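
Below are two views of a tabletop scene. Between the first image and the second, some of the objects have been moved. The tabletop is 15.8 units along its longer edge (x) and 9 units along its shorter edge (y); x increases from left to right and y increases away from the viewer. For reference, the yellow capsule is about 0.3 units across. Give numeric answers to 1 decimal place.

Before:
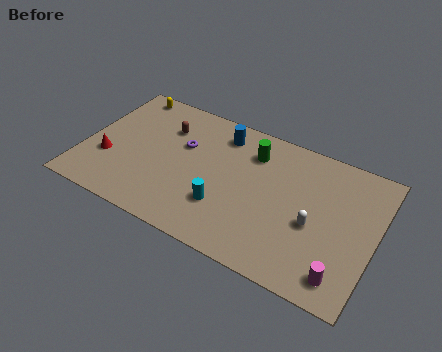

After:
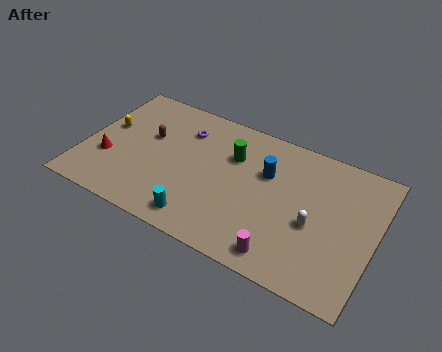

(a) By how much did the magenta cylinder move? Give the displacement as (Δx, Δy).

(-3.1, -0.2)

The magenta cylinder started near (14.4, 1.4) and ended near (11.3, 1.2).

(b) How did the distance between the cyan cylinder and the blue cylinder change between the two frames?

+0.7

The distance was about 4.8 in the first image and 5.5 in the second, so they moved 0.7 units further apart.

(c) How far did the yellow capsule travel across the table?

3.0

The yellow capsule moved from about (1.6, 8.1) to (1.0, 5.2), a distance of √(0.6² + 2.9²) ≈ 3.0.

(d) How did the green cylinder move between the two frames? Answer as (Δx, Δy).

(-1.0, -0.7)

The green cylinder started near (8.9, 6.9) and ended near (7.9, 6.2).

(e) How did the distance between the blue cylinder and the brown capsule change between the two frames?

+3.4

They were about 3.1 units apart before and 6.5 after — 3.4 units further apart.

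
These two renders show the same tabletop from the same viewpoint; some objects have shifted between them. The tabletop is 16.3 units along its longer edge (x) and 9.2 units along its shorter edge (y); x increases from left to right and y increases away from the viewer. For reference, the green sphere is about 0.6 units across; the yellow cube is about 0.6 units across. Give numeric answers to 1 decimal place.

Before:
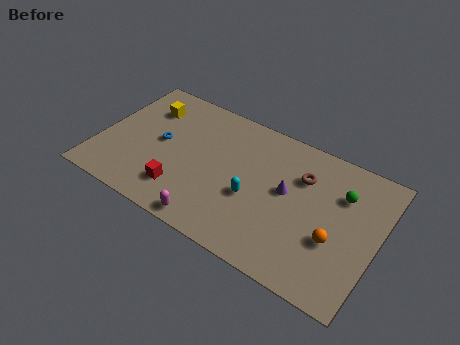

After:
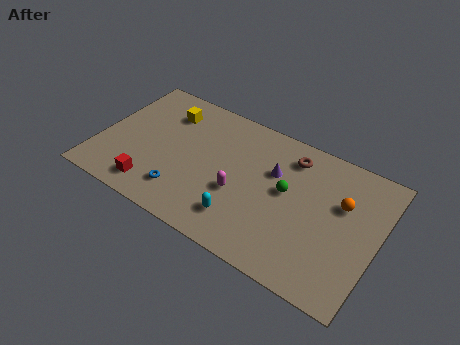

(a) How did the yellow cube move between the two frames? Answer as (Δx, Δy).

(1.2, 0.2)

From the two frames, the yellow cube sits at roughly (2.3, 6.9) before and (3.5, 7.1) after.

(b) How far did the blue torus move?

3.3

The blue torus moved from about (3.5, 4.8) to (5.3, 2.0), a distance of √(1.8² + 2.8²) ≈ 3.3.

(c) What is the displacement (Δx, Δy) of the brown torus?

(-0.8, 1.0)

The brown torus was at about (11.7, 6.5) and moved to about (10.9, 7.5).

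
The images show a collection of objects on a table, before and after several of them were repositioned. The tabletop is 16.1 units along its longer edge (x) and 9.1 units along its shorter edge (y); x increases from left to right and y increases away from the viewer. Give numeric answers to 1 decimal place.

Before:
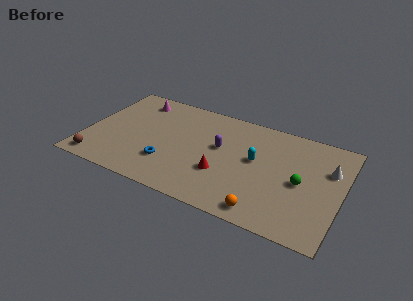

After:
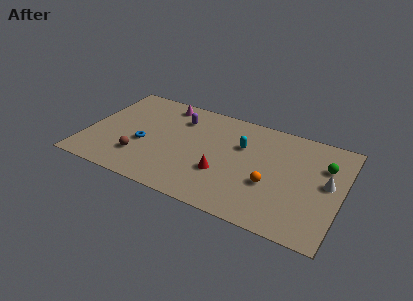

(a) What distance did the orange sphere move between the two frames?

2.3

From (11.7, 1.1) to (11.8, 3.4), the orange sphere covered √(0.1² + 2.3²) ≈ 2.3 units.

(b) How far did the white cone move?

1.2

The white cone moved from about (15.2, 6.1) to (15.2, 4.9), a distance of √(0.0² + 1.2²) ≈ 1.2.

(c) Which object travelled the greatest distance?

the purple capsule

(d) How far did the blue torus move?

2.0

The blue torus moved from about (5.4, 2.6) to (3.7, 3.7), a distance of √(1.7² + 1.1²) ≈ 2.0.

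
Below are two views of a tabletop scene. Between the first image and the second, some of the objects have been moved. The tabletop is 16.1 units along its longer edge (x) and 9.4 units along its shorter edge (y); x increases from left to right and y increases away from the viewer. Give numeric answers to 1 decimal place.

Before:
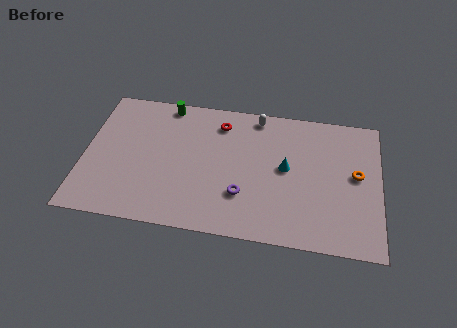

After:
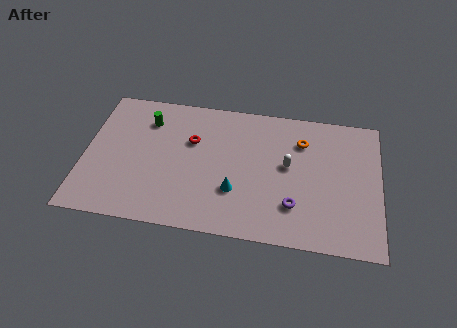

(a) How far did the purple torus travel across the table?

2.8

The purple torus moved from about (8.7, 2.8) to (11.5, 2.5), a distance of √(2.8² + 0.3²) ≈ 2.8.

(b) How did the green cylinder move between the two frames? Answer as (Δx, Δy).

(-1.0, -1.3)

The green cylinder was at about (4.3, 8.5) and moved to about (3.3, 7.2).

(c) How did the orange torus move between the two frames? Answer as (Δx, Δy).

(-3.0, 1.9)

The orange torus started near (14.8, 5.1) and ended near (11.8, 7.0).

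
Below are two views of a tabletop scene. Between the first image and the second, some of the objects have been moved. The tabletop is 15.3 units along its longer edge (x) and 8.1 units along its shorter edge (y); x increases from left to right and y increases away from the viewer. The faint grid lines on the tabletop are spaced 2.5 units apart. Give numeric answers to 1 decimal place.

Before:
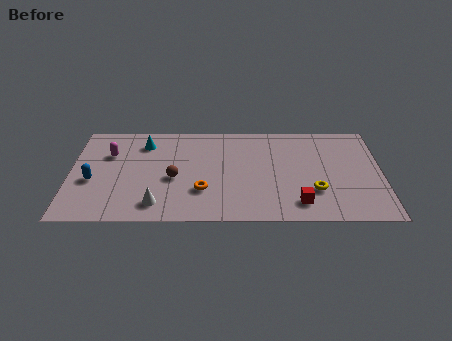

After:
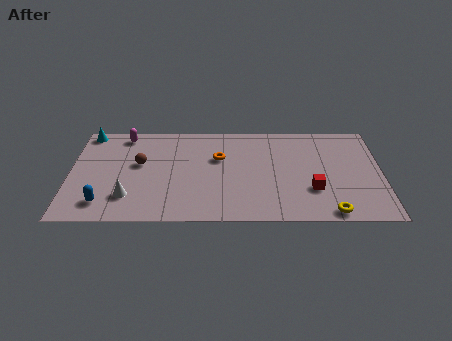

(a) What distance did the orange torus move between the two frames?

2.8

From (6.5, 2.5) to (7.3, 5.2), the orange torus covered √(0.8² + 2.7²) ≈ 2.8 units.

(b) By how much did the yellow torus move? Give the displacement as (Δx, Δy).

(0.7, -1.7)

From the two frames, the yellow torus sits at roughly (12.0, 2.5) before and (12.7, 0.8) after.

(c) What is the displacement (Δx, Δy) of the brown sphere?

(-1.7, 1.2)

The brown sphere started near (5.1, 3.5) and ended near (3.4, 4.7).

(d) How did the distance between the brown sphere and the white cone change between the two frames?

+0.5

Before: roughly 2.2 units apart; after: 2.7. That's 0.5 units further apart.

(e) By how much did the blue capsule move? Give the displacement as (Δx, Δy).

(0.6, -1.8)

From the two frames, the blue capsule sits at roughly (1.1, 3.3) before and (1.7, 1.5) after.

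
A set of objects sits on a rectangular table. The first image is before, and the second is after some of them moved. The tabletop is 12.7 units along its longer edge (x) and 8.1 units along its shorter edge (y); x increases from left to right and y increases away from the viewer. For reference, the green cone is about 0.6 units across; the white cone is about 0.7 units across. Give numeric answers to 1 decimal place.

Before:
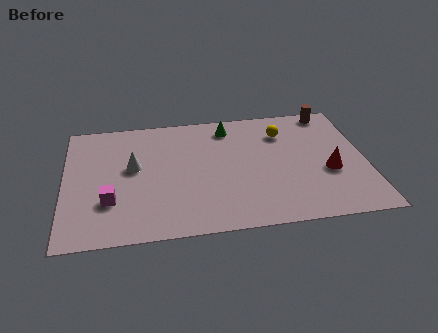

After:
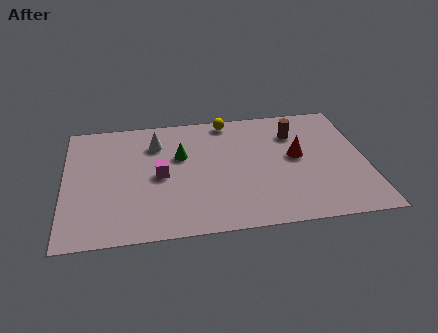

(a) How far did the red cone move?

1.8

The red cone moved from about (11.1, 3.2) to (9.8, 4.4), a distance of √(1.3² + 1.2²) ≈ 1.8.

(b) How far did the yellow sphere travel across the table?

2.6

From (9.3, 6.1) to (7.0, 7.3), the yellow sphere covered √(2.3² + 1.2²) ≈ 2.6 units.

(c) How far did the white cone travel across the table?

1.8

The white cone moved from about (2.9, 4.6) to (3.9, 6.1), a distance of √(1.0² + 1.5²) ≈ 1.8.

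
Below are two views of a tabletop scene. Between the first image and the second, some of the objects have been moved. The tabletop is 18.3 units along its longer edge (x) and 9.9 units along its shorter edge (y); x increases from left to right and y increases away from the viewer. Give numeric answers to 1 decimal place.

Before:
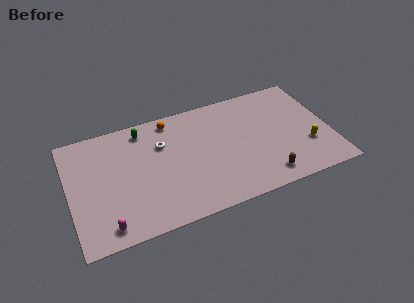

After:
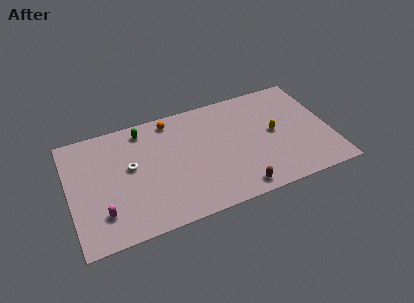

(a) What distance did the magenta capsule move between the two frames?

1.1

From (2.3, 1.3) to (2.1, 2.4), the magenta capsule covered √(0.2² + 1.1²) ≈ 1.1 units.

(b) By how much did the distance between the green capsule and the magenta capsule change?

-0.9

They were about 7.8 units apart before and 6.9 after — 0.9 units closer together.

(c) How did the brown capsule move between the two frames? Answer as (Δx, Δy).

(-2.0, -0.4)

From the two frames, the brown capsule sits at roughly (13.4, 1.5) before and (11.4, 1.1) after.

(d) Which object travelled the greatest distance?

the yellow capsule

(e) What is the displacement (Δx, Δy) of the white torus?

(-2.3, -1.2)

The white torus started near (6.6, 6.8) and ended near (4.3, 5.6).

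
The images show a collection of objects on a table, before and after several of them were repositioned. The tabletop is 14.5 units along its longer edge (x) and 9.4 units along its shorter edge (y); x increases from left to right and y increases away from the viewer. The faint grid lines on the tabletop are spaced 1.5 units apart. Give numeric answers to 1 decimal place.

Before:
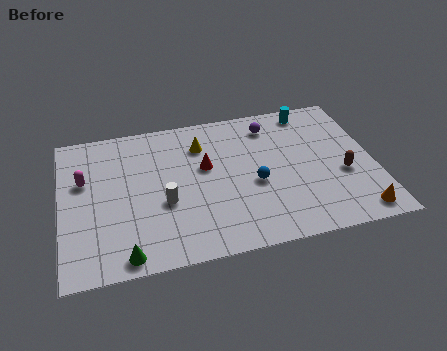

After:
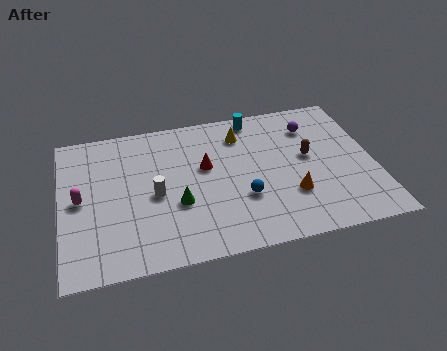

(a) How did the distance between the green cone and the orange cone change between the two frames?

-5.4

Before: roughly 10.6 units apart; after: 5.2. That's 5.4 units closer together.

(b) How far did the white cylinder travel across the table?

0.7

The white cylinder moved from about (4.7, 3.7) to (4.3, 4.3), a distance of √(0.4² + 0.6²) ≈ 0.7.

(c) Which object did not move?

the red cone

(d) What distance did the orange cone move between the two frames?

3.4

The orange cone was near (13.4, 1.1) before and (10.5, 2.9) after, so it travelled √(2.9² + 1.8²) ≈ 3.4 units.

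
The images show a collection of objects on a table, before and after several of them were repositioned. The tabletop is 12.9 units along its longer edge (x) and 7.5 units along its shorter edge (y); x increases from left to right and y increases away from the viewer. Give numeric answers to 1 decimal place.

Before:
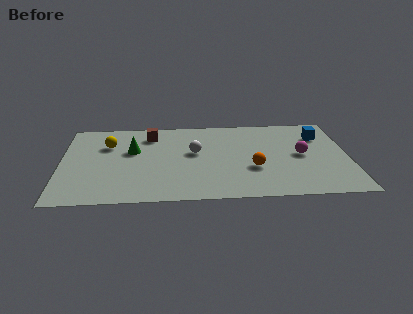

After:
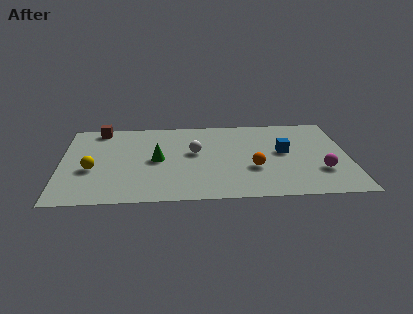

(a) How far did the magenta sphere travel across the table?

1.7

The magenta sphere moved from about (10.8, 3.8) to (11.6, 2.3), a distance of √(0.8² + 1.5²) ≈ 1.7.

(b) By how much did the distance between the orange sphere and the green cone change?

-1.3

They were about 5.7 units apart before and 4.4 after — 1.3 units closer together.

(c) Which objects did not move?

the orange sphere and the white sphere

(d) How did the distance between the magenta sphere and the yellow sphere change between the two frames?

+1.4

They were about 8.8 units apart before and 10.2 after — 1.4 units further apart.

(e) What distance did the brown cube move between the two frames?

2.4

From (4.0, 6.0) to (1.7, 6.7), the brown cube covered √(2.3² + 0.7²) ≈ 2.4 units.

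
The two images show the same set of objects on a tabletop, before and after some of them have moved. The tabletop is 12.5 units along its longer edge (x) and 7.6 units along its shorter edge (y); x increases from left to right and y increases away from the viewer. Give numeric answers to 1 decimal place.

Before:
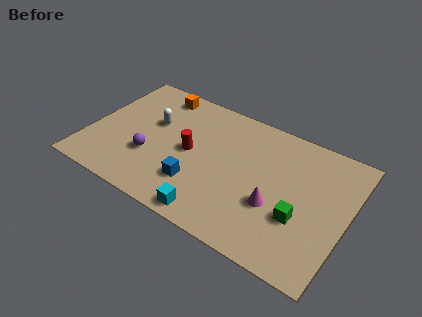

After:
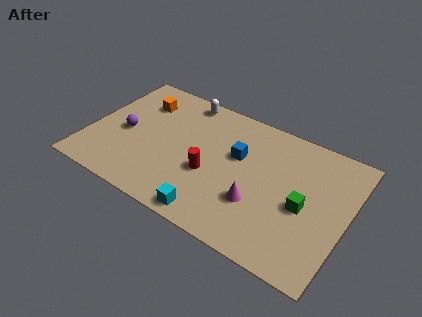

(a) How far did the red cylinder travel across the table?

1.4

From (4.9, 3.8) to (6.0, 3.0), the red cylinder covered √(1.1² + 0.8²) ≈ 1.4 units.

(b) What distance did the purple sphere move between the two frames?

1.7

From (3.1, 2.6) to (1.7, 3.5), the purple sphere covered √(1.4² + 0.9²) ≈ 1.7 units.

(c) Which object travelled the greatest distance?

the blue cube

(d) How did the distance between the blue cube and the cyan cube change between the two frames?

+2.3

Before: roughly 1.6 units apart; after: 3.9. That's 2.3 units further apart.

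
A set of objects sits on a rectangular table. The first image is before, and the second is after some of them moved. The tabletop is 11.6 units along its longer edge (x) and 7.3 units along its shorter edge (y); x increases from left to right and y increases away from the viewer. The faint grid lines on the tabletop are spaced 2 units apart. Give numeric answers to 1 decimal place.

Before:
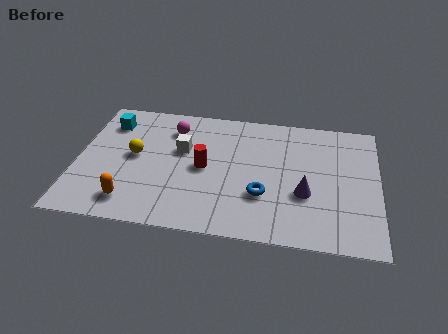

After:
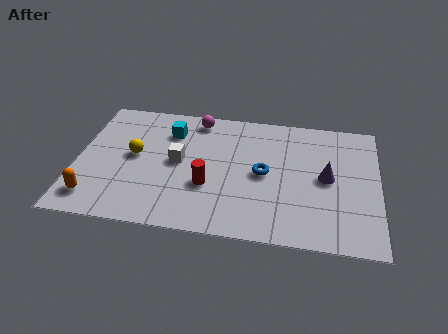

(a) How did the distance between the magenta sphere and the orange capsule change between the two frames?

+1.7

Before: roughly 4.6 units apart; after: 6.3. That's 1.7 units further apart.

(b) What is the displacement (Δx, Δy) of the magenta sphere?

(0.9, 0.7)

The magenta sphere started near (3.6, 5.7) and ended near (4.5, 6.4).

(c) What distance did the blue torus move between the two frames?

1.2

The blue torus was near (7.2, 2.4) before and (7.2, 3.6) after, so it travelled √(0.0² + 1.2²) ≈ 1.2 units.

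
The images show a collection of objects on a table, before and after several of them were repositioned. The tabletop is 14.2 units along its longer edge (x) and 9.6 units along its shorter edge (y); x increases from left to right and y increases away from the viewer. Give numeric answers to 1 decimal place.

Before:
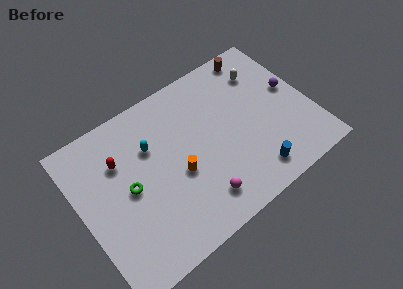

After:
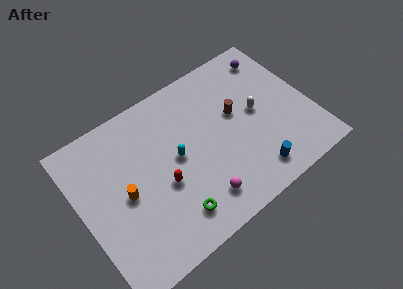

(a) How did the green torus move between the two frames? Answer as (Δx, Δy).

(2.1, -3.0)

From the two frames, the green torus sits at roughly (2.9, 4.8) before and (5.0, 1.8) after.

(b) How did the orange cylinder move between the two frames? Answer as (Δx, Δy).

(-3.2, 0.6)

From the two frames, the orange cylinder sits at roughly (5.8, 4.0) before and (2.6, 4.6) after.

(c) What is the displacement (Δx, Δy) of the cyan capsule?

(1.3, -1.5)

From the two frames, the cyan capsule sits at roughly (4.6, 6.5) before and (5.9, 5.0) after.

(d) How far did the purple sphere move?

2.8

From (13.3, 5.3) to (12.7, 8.0), the purple sphere covered √(0.6² + 2.7²) ≈ 2.8 units.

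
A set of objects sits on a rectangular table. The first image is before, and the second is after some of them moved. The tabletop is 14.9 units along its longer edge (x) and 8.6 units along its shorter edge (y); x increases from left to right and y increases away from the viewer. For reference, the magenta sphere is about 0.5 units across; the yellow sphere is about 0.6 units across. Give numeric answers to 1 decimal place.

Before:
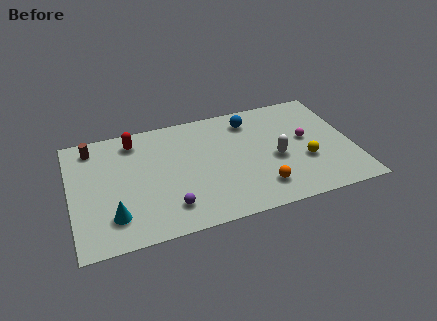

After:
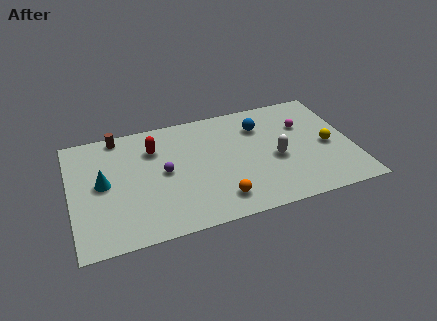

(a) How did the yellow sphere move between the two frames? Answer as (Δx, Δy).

(1.3, 0.8)

The yellow sphere started near (12.3, 3.1) and ended near (13.6, 3.9).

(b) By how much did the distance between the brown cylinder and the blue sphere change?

-0.8

Before: roughly 8.4 units apart; after: 7.6. That's 0.8 units closer together.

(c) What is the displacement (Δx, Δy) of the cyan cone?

(-0.4, 2.5)

The cyan cone was at about (2.1, 2.0) and moved to about (1.7, 4.5).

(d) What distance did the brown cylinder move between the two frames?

1.5

The brown cylinder moved from about (1.3, 7.3) to (2.7, 7.8), a distance of √(1.4² + 0.5²) ≈ 1.5.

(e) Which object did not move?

the white capsule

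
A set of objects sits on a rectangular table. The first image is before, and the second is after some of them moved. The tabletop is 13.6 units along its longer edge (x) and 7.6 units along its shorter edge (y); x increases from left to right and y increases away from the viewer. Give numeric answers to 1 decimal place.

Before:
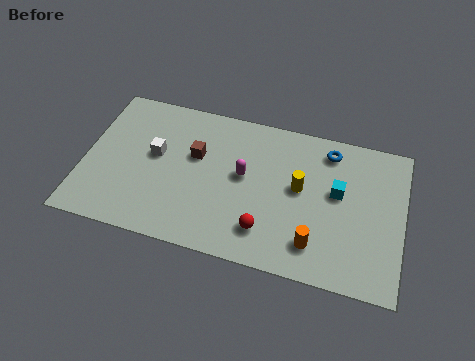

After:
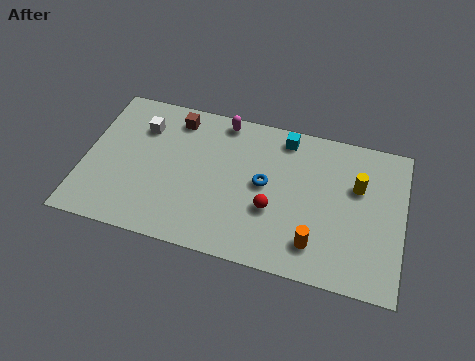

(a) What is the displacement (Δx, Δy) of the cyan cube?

(-2.4, 2.2)

From the two frames, the cyan cube sits at roughly (10.8, 4.4) before and (8.4, 6.6) after.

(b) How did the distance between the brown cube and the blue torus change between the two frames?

-1.2

The distance was about 5.9 in the first image and 4.7 in the second, so they moved 1.2 units closer together.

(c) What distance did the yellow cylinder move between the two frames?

2.5

The yellow cylinder was near (9.2, 4.2) before and (11.6, 4.9) after, so it travelled √(2.4² + 0.7²) ≈ 2.5 units.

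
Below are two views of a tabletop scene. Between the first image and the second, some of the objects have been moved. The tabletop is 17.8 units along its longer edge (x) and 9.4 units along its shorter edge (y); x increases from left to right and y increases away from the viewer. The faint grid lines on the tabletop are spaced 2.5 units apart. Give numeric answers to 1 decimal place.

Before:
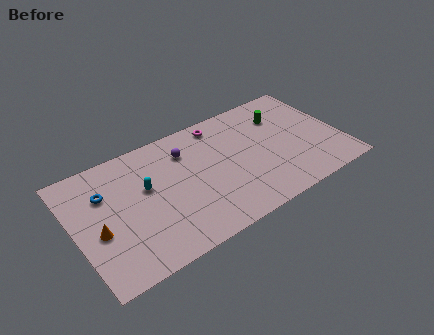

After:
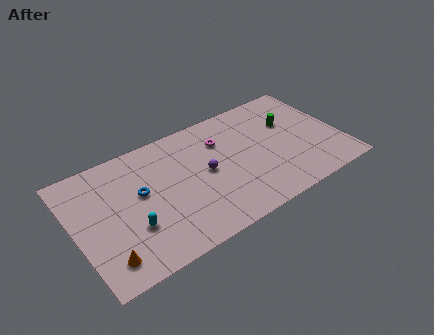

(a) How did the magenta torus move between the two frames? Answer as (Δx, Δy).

(-0.1, -1.4)

The magenta torus started near (10.2, 8.2) and ended near (10.1, 6.8).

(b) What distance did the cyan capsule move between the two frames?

2.8

From (4.8, 5.6) to (3.5, 3.1), the cyan capsule covered √(1.3² + 2.5²) ≈ 2.8 units.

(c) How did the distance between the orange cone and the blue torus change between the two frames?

+1.9

Before: roughly 2.7 units apart; after: 4.6. That's 1.9 units further apart.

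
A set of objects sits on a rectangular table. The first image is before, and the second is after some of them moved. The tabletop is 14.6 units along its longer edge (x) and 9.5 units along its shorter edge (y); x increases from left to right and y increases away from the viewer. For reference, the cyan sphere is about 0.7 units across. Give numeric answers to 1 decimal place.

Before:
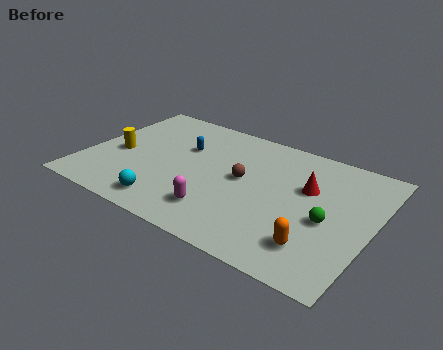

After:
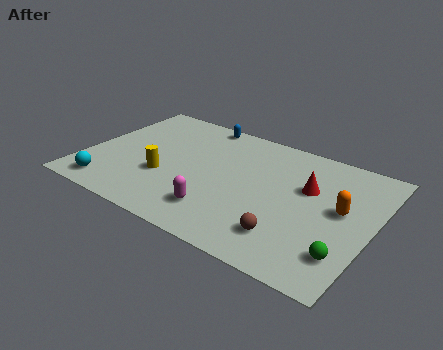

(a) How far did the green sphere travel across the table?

2.2

The green sphere was near (12.5, 4.1) before and (13.6, 2.2) after, so it travelled √(1.1² + 1.9²) ≈ 2.2 units.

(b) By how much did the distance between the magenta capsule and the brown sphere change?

+0.4

Before: roughly 3.1 units apart; after: 3.5. That's 0.4 units further apart.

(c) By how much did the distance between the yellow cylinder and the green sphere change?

-1.4

Before: roughly 10.9 units apart; after: 9.5. That's 1.4 units closer together.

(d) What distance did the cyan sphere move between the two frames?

3.1

From (4.8, 1.4) to (1.7, 1.3), the cyan sphere covered √(3.1² + 0.1²) ≈ 3.1 units.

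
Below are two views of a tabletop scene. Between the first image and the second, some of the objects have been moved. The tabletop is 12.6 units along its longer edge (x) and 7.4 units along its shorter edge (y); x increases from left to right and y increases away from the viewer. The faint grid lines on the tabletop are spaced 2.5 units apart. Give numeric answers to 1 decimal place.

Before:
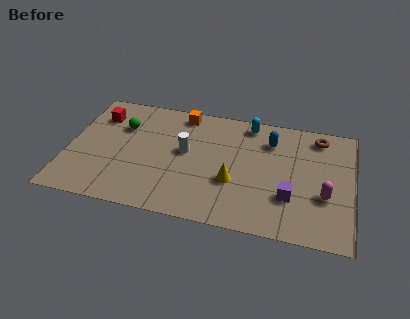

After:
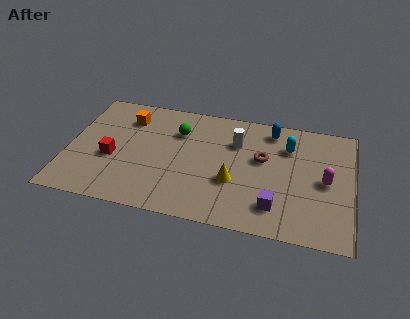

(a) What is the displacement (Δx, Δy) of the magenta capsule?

(0.0, 0.9)

The magenta capsule was at about (11.4, 2.7) and moved to about (11.4, 3.6).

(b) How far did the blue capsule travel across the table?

0.7

The blue capsule was near (8.9, 5.6) before and (8.9, 6.3) after, so it travelled √(0.0² + 0.7²) ≈ 0.7 units.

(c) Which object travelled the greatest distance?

the brown torus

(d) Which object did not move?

the yellow cone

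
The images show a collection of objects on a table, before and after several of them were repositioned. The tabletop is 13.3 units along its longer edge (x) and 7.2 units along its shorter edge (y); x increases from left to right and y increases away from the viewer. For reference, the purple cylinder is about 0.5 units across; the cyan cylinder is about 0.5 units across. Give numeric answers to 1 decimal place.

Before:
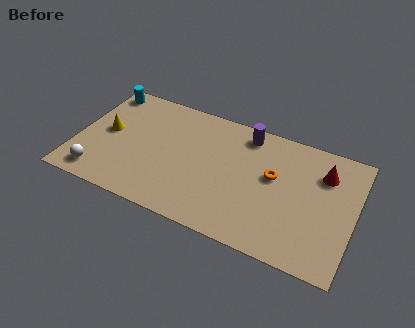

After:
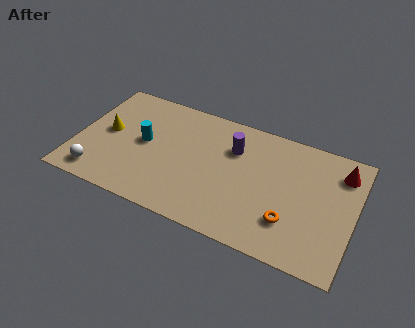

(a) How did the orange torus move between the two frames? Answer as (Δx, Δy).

(1.0, -2.2)

The orange torus was at about (9.4, 4.2) and moved to about (10.4, 2.0).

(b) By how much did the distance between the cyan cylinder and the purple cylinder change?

-2.7

Before: roughly 7.1 units apart; after: 4.4. That's 2.7 units closer together.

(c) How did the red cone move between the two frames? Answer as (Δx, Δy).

(0.8, 0.4)

The red cone started near (11.7, 5.3) and ended near (12.5, 5.7).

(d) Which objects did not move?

the yellow cone and the white sphere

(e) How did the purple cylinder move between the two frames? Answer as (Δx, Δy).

(-0.5, -1.1)

The purple cylinder was at about (7.9, 6.2) and moved to about (7.4, 5.1).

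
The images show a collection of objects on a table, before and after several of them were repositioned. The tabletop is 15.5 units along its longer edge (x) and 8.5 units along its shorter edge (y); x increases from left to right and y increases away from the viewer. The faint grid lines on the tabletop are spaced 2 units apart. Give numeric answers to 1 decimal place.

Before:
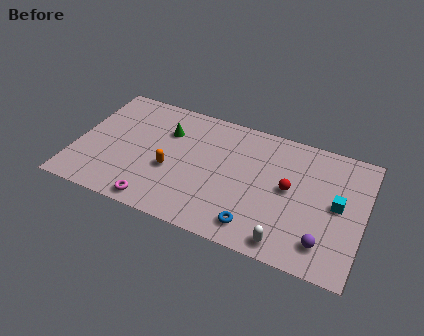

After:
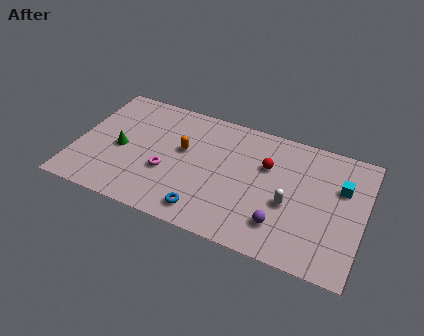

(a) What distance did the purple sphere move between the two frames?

2.3

The purple sphere was near (13.6, 1.7) before and (11.3, 2.0) after, so it travelled √(2.3² + 0.3²) ≈ 2.3 units.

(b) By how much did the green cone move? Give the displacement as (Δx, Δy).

(-2.3, -2.1)

The green cone was at about (4.7, 6.0) and moved to about (2.4, 3.9).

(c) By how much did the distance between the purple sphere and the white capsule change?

-0.5

The distance was about 2.0 in the first image and 1.5 in the second, so they moved 0.5 units closer together.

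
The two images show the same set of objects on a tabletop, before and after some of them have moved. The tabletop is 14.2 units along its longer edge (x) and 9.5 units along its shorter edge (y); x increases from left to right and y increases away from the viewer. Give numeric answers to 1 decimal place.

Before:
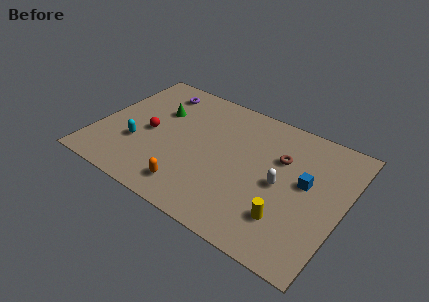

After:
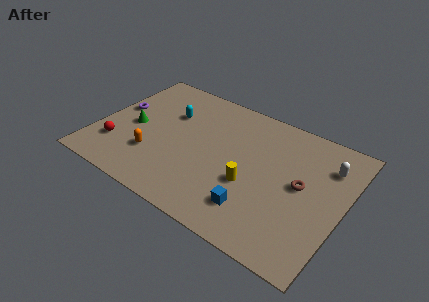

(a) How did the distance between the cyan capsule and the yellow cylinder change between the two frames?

-2.9

Before: roughly 8.9 units apart; after: 6.0. That's 2.9 units closer together.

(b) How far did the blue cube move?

4.0

The blue cube was near (12.0, 5.3) before and (9.6, 2.1) after, so it travelled √(2.4² + 3.2²) ≈ 4.0 units.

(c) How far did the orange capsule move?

2.8

The orange capsule was near (6.0, 1.6) before and (3.5, 2.8) after, so it travelled √(2.5² + 1.2²) ≈ 2.8 units.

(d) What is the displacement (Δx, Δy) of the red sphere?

(-1.6, -1.9)

The red sphere was at about (3.0, 4.4) and moved to about (1.4, 2.5).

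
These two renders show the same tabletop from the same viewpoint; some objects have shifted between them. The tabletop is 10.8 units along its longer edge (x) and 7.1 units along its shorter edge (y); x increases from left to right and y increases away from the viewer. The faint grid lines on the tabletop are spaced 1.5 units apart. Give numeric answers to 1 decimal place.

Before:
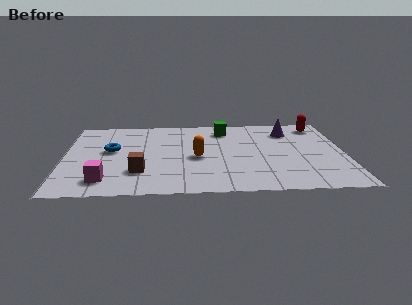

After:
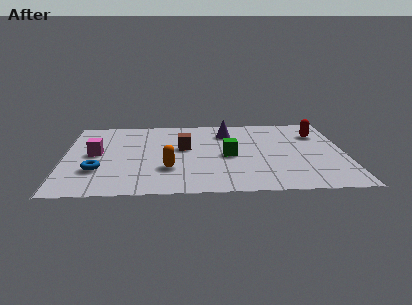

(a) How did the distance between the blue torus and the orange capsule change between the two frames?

-0.7

Before: roughly 3.4 units apart; after: 2.7. That's 0.7 units closer together.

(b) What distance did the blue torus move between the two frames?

1.9

From (1.8, 4.0) to (1.3, 2.2), the blue torus covered √(0.5² + 1.8²) ≈ 1.9 units.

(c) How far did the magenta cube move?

2.4

The magenta cube was near (1.6, 1.3) before and (1.2, 3.7) after, so it travelled √(0.4² + 2.4²) ≈ 2.4 units.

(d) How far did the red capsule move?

0.8

From (9.9, 6.0) to (9.8, 5.2), the red capsule covered √(0.1² + 0.8²) ≈ 0.8 units.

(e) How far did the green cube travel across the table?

2.5

From (6.2, 5.8) to (6.3, 3.3), the green cube covered √(0.1² + 2.5²) ≈ 2.5 units.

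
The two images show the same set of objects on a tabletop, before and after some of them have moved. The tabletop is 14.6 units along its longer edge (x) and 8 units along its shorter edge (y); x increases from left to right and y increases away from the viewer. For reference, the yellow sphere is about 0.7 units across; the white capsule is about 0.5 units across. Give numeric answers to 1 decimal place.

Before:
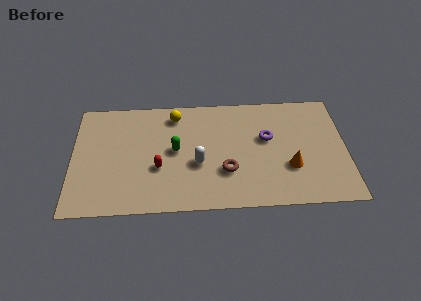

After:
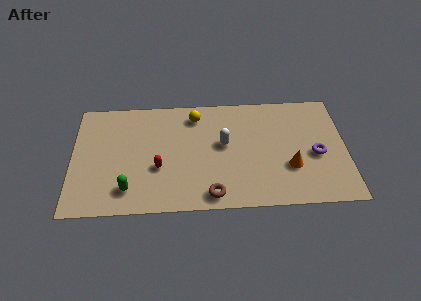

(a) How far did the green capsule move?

3.6

The green capsule moved from about (5.5, 4.2) to (3.0, 1.6), a distance of √(2.5² + 2.6²) ≈ 3.6.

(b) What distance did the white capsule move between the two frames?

1.9

The white capsule moved from about (6.7, 3.2) to (8.1, 4.5), a distance of √(1.4² + 1.3²) ≈ 1.9.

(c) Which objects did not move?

the red capsule and the orange cone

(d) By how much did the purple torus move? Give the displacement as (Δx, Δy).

(2.6, -1.3)

The purple torus started near (10.4, 4.8) and ended near (13.0, 3.5).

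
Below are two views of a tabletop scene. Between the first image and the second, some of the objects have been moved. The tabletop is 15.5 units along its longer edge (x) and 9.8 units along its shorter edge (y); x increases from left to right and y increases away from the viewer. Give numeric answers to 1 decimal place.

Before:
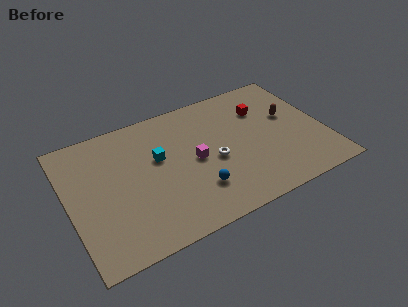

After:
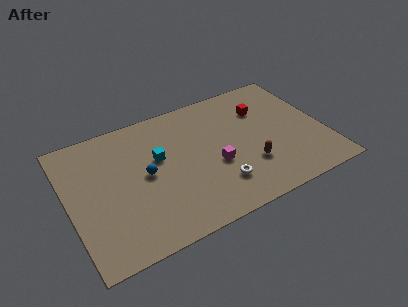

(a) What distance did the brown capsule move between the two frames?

4.0

From (13.6, 5.8) to (10.7, 3.0), the brown capsule covered √(2.9² + 2.8²) ≈ 4.0 units.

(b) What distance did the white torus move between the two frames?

1.9

The white torus moved from about (8.7, 4.3) to (8.7, 2.4), a distance of √(0.0² + 1.9²) ≈ 1.9.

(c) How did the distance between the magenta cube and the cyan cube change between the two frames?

+1.4

They were about 2.4 units apart before and 3.8 after — 1.4 units further apart.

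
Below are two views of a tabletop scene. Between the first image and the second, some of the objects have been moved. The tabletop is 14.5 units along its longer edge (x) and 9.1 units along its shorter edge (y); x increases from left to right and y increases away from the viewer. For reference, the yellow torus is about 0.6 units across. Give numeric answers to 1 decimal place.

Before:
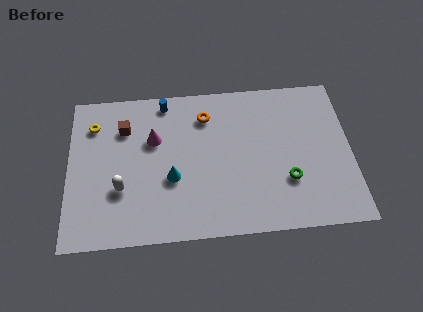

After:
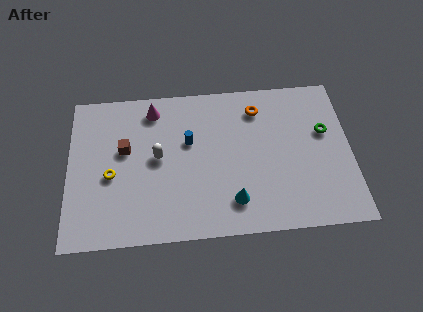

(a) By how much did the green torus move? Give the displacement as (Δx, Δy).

(2.0, 2.7)

From the two frames, the green torus sits at roughly (11.2, 2.9) before and (13.2, 5.6) after.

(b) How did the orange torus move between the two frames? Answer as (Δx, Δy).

(2.7, 0.2)

The orange torus started near (7.1, 7.1) and ended near (9.8, 7.3).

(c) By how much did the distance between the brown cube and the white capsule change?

-1.8

Before: roughly 3.6 units apart; after: 1.8. That's 1.8 units closer together.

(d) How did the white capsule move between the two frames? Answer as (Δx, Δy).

(1.9, 1.7)

From the two frames, the white capsule sits at roughly (2.7, 3.1) before and (4.6, 4.8) after.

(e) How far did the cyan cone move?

3.5

From (5.3, 3.5) to (8.4, 1.9), the cyan cone covered √(3.1² + 1.6²) ≈ 3.5 units.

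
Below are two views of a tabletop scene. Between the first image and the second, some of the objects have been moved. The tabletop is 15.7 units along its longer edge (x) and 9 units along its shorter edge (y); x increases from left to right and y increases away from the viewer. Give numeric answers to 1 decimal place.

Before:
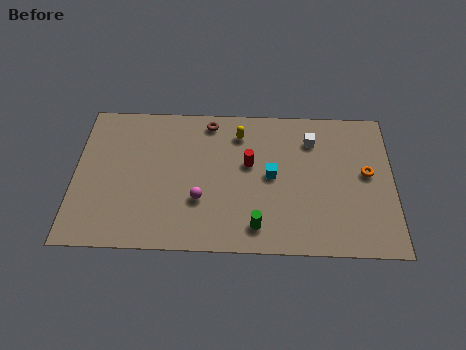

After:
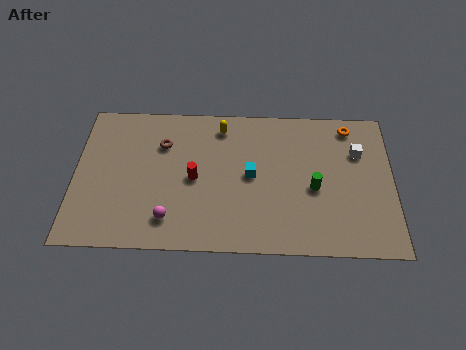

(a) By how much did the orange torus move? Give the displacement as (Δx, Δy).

(-0.8, 2.9)

The orange torus started near (14.4, 4.9) and ended near (13.6, 7.8).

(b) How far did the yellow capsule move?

1.0

The yellow capsule moved from about (8.1, 7.2) to (7.2, 7.6), a distance of √(0.9² + 0.4²) ≈ 1.0.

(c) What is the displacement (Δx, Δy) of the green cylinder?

(2.8, 2.4)

The green cylinder started near (9.0, 1.5) and ended near (11.8, 3.9).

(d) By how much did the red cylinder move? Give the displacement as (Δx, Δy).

(-2.7, -1.0)

From the two frames, the red cylinder sits at roughly (8.6, 5.3) before and (5.9, 4.3) after.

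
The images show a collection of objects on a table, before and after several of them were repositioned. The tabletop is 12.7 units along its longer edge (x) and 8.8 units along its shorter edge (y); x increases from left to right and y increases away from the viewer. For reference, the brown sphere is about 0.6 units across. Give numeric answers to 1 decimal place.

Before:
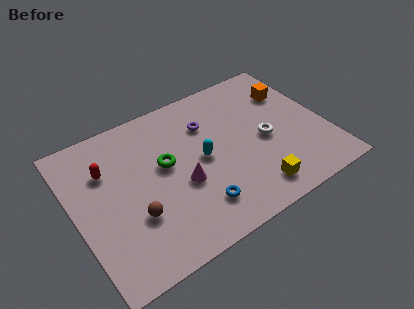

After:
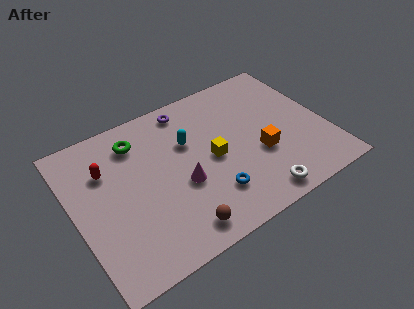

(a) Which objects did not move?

the magenta cone and the red capsule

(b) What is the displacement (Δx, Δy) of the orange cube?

(-2.2, -3.0)

The orange cube was at about (11.4, 6.3) and moved to about (9.2, 3.3).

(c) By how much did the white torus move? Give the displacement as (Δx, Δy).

(-1.0, -3.0)

From the two frames, the white torus sits at roughly (9.6, 4.0) before and (8.6, 1.0) after.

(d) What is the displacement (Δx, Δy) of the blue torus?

(0.8, 0.3)

From the two frames, the blue torus sits at roughly (5.7, 1.9) before and (6.5, 2.2) after.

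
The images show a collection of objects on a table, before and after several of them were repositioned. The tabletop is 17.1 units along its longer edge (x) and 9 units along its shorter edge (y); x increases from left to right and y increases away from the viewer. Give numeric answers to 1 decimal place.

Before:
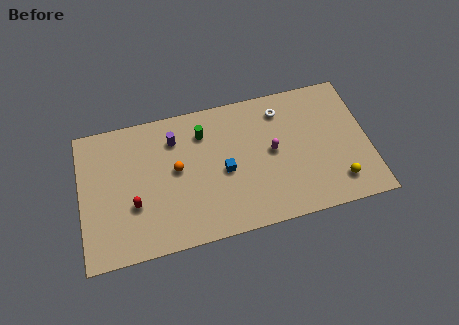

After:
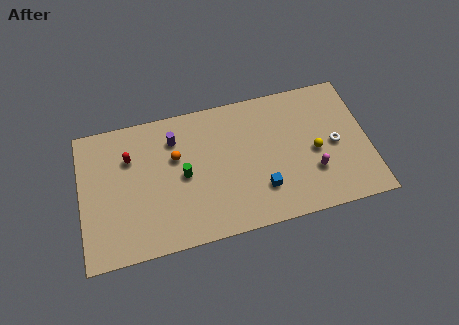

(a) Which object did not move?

the purple cylinder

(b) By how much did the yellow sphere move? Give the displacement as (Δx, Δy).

(-1.2, 2.3)

The yellow sphere started near (15.1, 1.8) and ended near (13.9, 4.1).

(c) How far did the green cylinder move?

2.8

The green cylinder was near (7.4, 6.9) before and (6.1, 4.4) after, so it travelled √(1.3² + 2.5²) ≈ 2.8 units.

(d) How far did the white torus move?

4.2

From (12.1, 7.3) to (15.1, 4.3), the white torus covered √(3.0² + 3.0²) ≈ 4.2 units.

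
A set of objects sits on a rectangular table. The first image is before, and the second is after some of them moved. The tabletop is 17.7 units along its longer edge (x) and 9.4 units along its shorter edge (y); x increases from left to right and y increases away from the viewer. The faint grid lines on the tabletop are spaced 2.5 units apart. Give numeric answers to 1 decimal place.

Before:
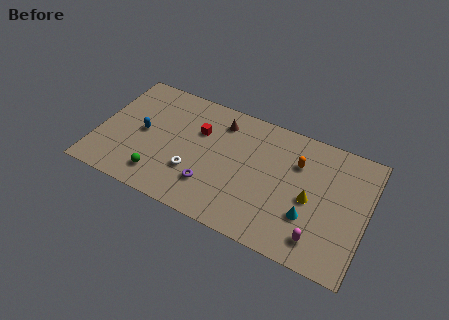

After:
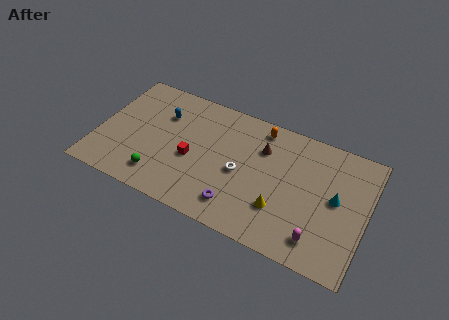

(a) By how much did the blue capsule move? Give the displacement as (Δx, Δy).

(1.1, 1.9)

The blue capsule was at about (2.9, 4.7) and moved to about (4.0, 6.6).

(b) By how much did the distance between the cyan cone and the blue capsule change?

+0.5

They were about 11.3 units apart before and 11.8 after — 0.5 units further apart.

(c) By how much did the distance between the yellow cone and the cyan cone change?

+2.7

They were about 1.3 units apart before and 4.0 after — 2.7 units further apart.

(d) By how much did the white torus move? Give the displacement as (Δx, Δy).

(3.0, 1.3)

From the two frames, the white torus sits at roughly (6.5, 3.0) before and (9.5, 4.3) after.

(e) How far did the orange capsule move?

3.1

The orange capsule moved from about (13.0, 6.6) to (10.4, 8.2), a distance of √(2.6² + 1.6²) ≈ 3.1.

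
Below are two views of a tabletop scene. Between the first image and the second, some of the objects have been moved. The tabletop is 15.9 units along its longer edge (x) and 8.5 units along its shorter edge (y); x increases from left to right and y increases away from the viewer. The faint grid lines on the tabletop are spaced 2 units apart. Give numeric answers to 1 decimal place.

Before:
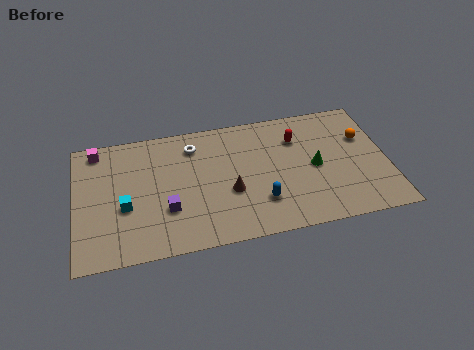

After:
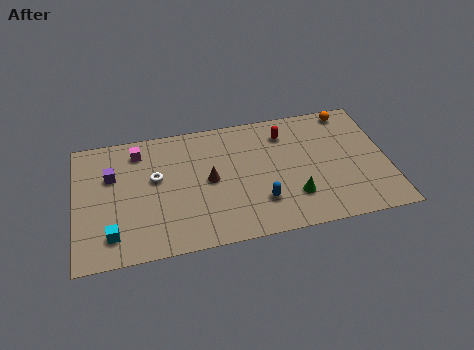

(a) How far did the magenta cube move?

2.2

The magenta cube was near (1.2, 7.5) before and (3.3, 7.0) after, so it travelled √(2.1² + 0.5²) ≈ 2.2 units.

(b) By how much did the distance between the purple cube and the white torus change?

-2.0

They were about 4.3 units apart before and 2.3 after — 2.0 units closer together.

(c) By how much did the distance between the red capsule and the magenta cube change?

-2.8

Before: roughly 10.3 units apart; after: 7.5. That's 2.8 units closer together.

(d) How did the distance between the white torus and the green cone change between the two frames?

+0.7

Before: roughly 6.7 units apart; after: 7.4. That's 0.7 units further apart.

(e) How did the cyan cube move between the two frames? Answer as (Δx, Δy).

(-0.7, -1.7)

The cyan cube started near (2.5, 3.4) and ended near (1.8, 1.7).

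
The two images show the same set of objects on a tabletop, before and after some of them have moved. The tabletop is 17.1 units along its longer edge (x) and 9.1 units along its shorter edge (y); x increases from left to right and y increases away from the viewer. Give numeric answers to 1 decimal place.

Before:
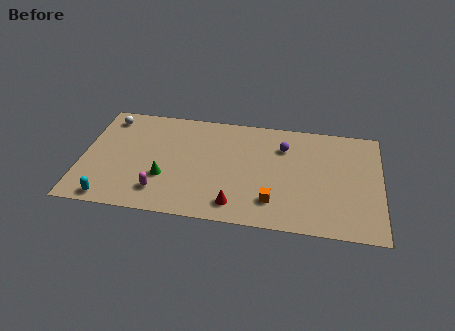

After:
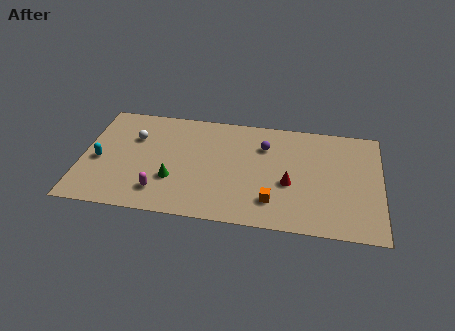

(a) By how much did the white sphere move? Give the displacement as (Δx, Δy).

(1.6, -1.5)

The white sphere started near (1.3, 7.7) and ended near (2.9, 6.2).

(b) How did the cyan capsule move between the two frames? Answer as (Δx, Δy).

(-0.8, 3.1)

The cyan capsule started near (1.8, 0.9) and ended near (1.0, 4.0).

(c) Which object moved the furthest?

the red cone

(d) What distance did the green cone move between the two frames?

0.5

The green cone moved from about (4.8, 3.1) to (5.3, 3.0), a distance of √(0.5² + 0.1²) ≈ 0.5.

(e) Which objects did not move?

the orange cube and the magenta capsule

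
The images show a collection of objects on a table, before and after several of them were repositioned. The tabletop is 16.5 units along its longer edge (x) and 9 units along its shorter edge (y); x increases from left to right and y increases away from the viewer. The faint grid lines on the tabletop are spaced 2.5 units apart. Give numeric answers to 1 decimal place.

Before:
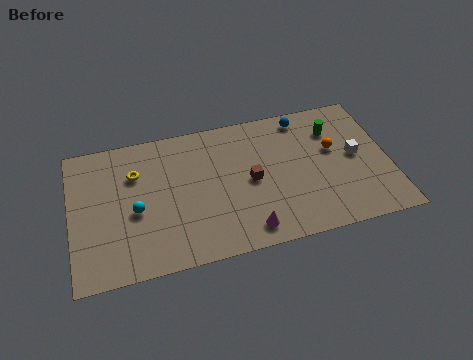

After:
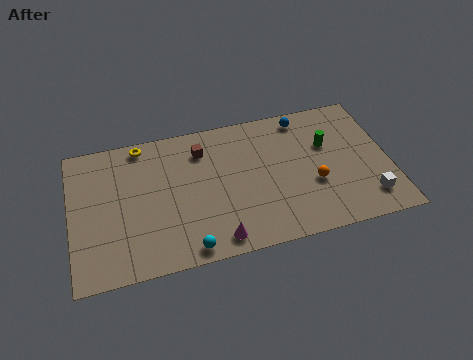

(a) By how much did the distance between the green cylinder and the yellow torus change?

-0.5

Before: roughly 10.4 units apart; after: 9.9. That's 0.5 units closer together.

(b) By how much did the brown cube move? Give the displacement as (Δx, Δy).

(-2.4, 2.6)

The brown cube started near (9.3, 4.4) and ended near (6.9, 7.0).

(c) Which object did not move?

the blue sphere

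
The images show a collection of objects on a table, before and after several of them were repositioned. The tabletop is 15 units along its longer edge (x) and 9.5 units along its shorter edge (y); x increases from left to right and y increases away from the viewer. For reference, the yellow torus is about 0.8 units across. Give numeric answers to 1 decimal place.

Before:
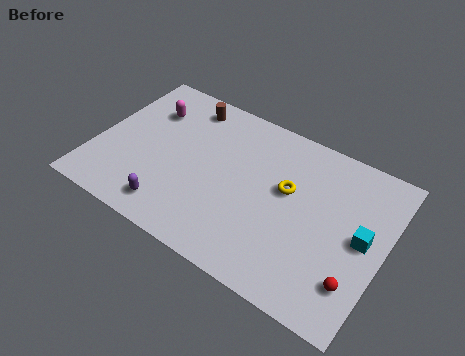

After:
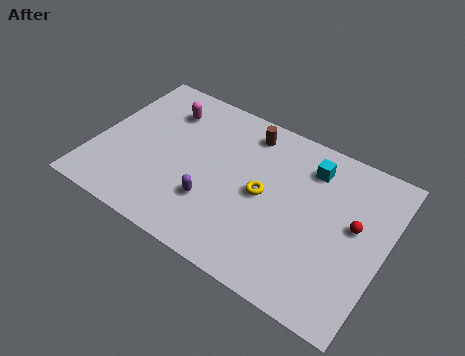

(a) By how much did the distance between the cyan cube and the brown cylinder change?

-6.9

Before: roughly 10.3 units apart; after: 3.4. That's 6.9 units closer together.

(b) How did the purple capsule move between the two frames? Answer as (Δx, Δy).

(1.9, 1.4)

From the two frames, the purple capsule sits at roughly (4.5, 1.5) before and (6.4, 2.9) after.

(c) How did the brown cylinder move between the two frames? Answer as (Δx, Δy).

(3.3, -0.1)

The brown cylinder started near (4.1, 8.1) and ended near (7.4, 8.0).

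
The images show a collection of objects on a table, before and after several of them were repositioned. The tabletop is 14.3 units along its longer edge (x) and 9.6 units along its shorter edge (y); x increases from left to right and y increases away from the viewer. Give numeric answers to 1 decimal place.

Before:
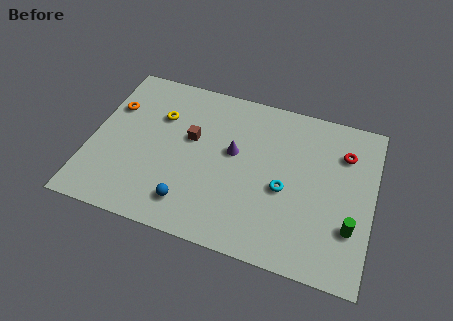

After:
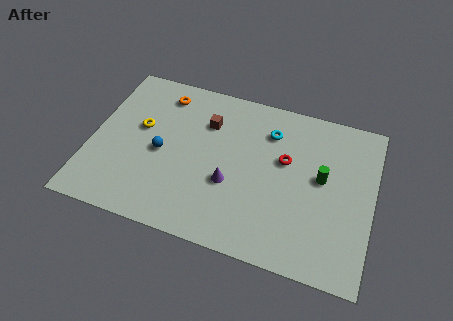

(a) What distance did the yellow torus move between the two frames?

1.3

From (3.3, 6.6) to (2.4, 5.6), the yellow torus covered √(0.9² + 1.0²) ≈ 1.3 units.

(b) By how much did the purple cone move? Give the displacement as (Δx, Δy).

(0.0, -1.9)

The purple cone was at about (7.2, 5.5) and moved to about (7.2, 3.6).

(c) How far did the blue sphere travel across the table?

3.1

The blue sphere was near (5.3, 1.8) before and (3.6, 4.4) after, so it travelled √(1.7² + 2.6²) ≈ 3.1 units.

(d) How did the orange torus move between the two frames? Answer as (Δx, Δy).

(2.4, 1.5)

The orange torus was at about (0.9, 6.5) and moved to about (3.3, 8.0).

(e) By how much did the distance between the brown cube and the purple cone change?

+1.4

Before: roughly 2.2 units apart; after: 3.6. That's 1.4 units further apart.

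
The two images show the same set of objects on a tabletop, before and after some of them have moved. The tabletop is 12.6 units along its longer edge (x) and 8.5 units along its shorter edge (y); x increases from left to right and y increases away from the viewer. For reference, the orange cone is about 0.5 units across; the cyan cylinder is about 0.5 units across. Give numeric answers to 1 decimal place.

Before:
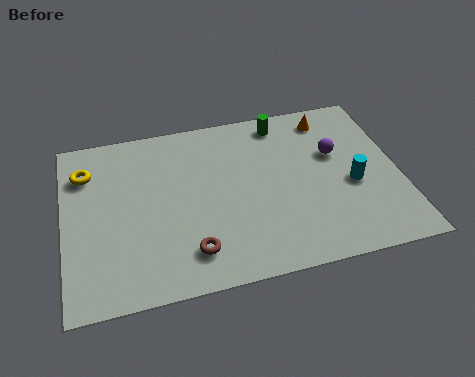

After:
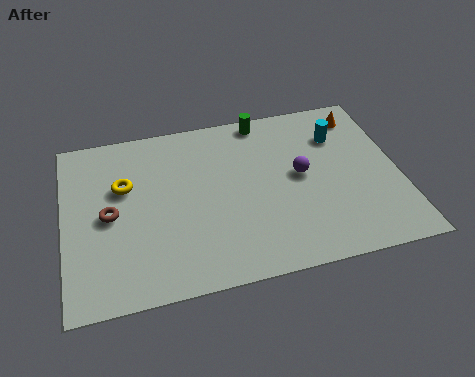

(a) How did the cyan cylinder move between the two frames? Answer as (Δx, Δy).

(-0.3, 2.6)

The cyan cylinder was at about (10.8, 3.6) and moved to about (10.5, 6.2).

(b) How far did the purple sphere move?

1.6

From (10.3, 5.3) to (8.9, 4.5), the purple sphere covered √(1.4² + 0.8²) ≈ 1.6 units.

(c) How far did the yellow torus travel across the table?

1.7

The yellow torus moved from about (0.9, 6.4) to (2.3, 5.4), a distance of √(1.4² + 1.0²) ≈ 1.7.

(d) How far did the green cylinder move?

0.8

From (8.4, 7.4) to (7.7, 7.7), the green cylinder covered √(0.7² + 0.3²) ≈ 0.8 units.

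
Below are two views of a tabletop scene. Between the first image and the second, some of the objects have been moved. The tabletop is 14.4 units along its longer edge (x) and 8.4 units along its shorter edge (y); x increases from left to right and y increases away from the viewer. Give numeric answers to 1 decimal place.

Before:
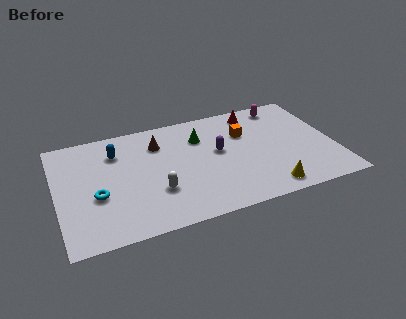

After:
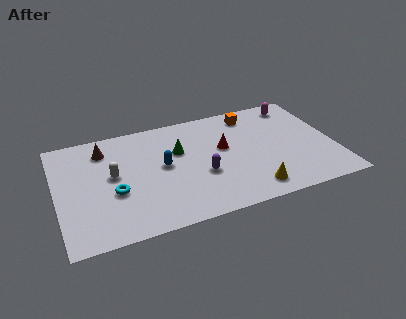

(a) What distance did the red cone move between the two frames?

3.0

The red cone moved from about (10.6, 7.2) to (8.7, 4.9), a distance of √(1.9² + 2.3²) ≈ 3.0.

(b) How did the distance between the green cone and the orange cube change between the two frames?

+2.0

Before: roughly 2.3 units apart; after: 4.3. That's 2.0 units further apart.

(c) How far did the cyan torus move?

0.9

From (2.0, 3.3) to (2.9, 3.3), the cyan torus covered √(0.9² + 0.0²) ≈ 0.9 units.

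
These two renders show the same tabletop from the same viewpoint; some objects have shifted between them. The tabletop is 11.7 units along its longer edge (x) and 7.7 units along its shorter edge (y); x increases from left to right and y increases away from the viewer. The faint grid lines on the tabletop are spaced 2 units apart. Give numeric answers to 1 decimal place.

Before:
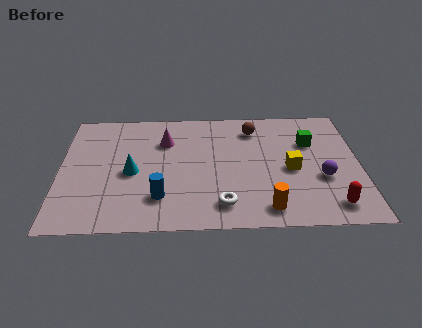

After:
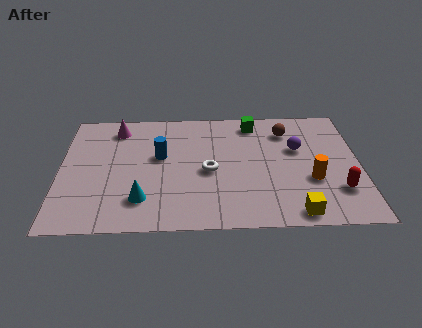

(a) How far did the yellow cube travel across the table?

2.7

From (9.0, 3.5) to (9.1, 0.8), the yellow cube covered √(0.1² + 2.7²) ≈ 2.7 units.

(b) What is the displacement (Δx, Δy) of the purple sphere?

(-0.9, 1.9)

The purple sphere started near (10.2, 2.9) and ended near (9.3, 4.8).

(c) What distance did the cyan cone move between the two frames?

1.7

The cyan cone moved from about (2.8, 3.5) to (3.2, 1.8), a distance of √(0.4² + 1.7²) ≈ 1.7.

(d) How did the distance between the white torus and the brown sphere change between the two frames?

-1.0

They were about 5.0 units apart before and 4.0 after — 1.0 units closer together.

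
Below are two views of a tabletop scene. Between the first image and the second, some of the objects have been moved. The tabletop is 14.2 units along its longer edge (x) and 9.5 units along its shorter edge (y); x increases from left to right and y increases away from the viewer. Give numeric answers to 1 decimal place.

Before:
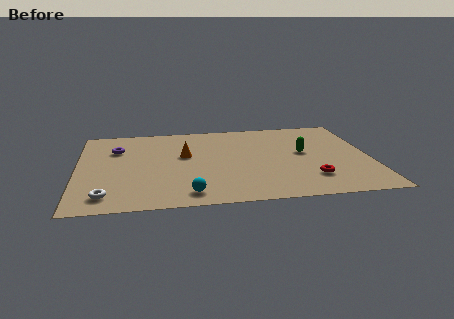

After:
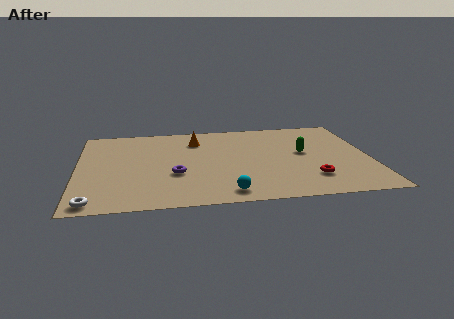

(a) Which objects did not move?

the red torus and the green capsule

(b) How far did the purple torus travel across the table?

4.3

The purple torus was near (1.9, 6.7) before and (4.7, 3.5) after, so it travelled √(2.8² + 3.2²) ≈ 4.3 units.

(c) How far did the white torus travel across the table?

0.8

The white torus moved from about (1.4, 1.5) to (0.8, 0.9), a distance of √(0.6² + 0.6²) ≈ 0.8.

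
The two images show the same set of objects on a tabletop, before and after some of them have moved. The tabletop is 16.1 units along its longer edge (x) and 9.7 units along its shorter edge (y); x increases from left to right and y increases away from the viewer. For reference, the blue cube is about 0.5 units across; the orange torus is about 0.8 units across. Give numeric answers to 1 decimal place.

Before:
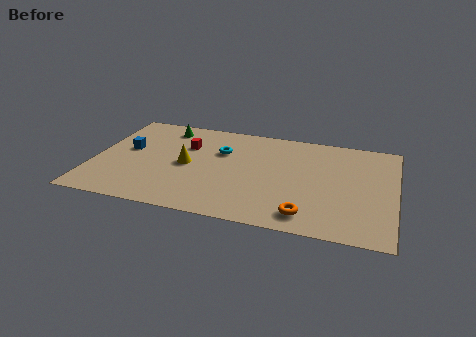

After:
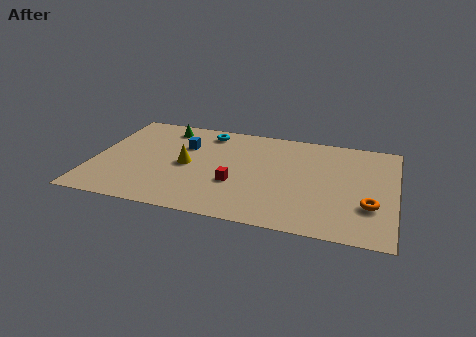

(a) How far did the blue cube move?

3.2

The blue cube moved from about (1.7, 5.5) to (4.7, 6.6), a distance of √(3.0² + 1.1²) ≈ 3.2.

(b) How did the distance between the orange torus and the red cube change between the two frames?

-1.4

They were about 8.5 units apart before and 7.1 after — 1.4 units closer together.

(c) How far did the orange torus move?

3.6

The orange torus was near (11.6, 1.5) before and (14.8, 3.1) after, so it travelled √(3.2² + 1.6²) ≈ 3.6 units.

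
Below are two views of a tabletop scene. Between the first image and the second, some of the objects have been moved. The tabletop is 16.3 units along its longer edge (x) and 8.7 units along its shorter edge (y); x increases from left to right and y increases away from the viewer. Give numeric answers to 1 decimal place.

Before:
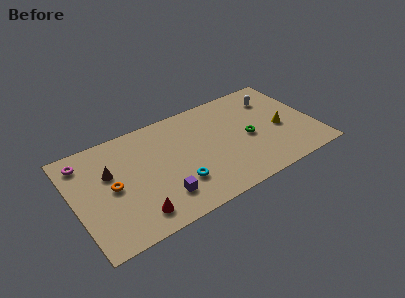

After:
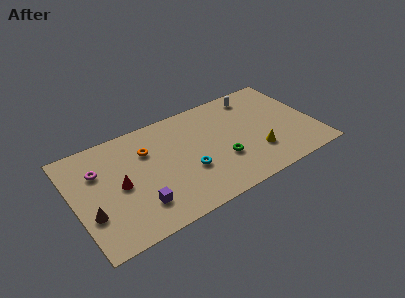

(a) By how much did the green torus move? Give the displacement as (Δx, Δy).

(-2.0, -1.0)

The green torus was at about (11.8, 4.0) and moved to about (9.8, 3.0).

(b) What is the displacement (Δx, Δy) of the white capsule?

(-1.2, 0.8)

From the two frames, the white capsule sits at roughly (14.0, 6.6) before and (12.8, 7.4) after.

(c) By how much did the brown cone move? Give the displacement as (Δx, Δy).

(-1.6, -2.6)

The brown cone was at about (2.5, 5.5) and moved to about (0.9, 2.9).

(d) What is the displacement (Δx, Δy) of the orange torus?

(2.6, 1.8)

From the two frames, the orange torus sits at roughly (2.5, 4.3) before and (5.1, 6.1) after.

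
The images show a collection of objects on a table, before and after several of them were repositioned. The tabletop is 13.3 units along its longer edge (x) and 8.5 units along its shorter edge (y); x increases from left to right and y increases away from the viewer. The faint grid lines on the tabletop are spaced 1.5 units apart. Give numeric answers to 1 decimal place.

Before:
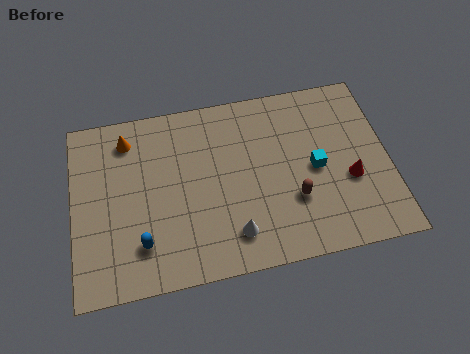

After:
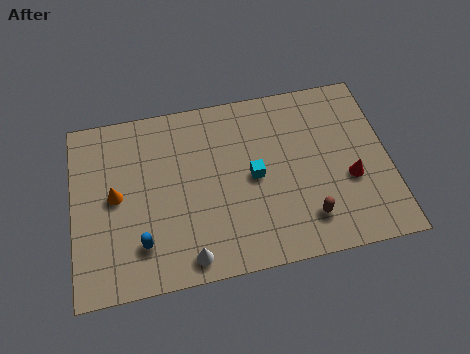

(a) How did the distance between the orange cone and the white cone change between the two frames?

-2.3

Before: roughly 6.8 units apart; after: 4.5. That's 2.3 units closer together.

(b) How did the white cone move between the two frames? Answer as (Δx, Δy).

(-1.9, -0.7)

The white cone started near (6.6, 1.7) and ended near (4.7, 1.0).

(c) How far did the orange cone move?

2.7

The orange cone was near (2.4, 7.0) before and (1.8, 4.4) after, so it travelled √(0.6² + 2.6²) ≈ 2.7 units.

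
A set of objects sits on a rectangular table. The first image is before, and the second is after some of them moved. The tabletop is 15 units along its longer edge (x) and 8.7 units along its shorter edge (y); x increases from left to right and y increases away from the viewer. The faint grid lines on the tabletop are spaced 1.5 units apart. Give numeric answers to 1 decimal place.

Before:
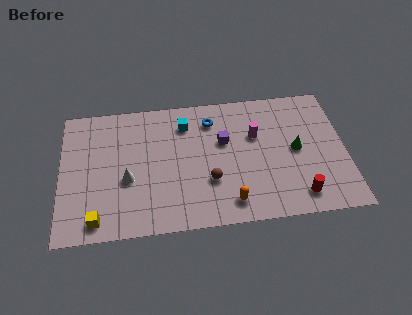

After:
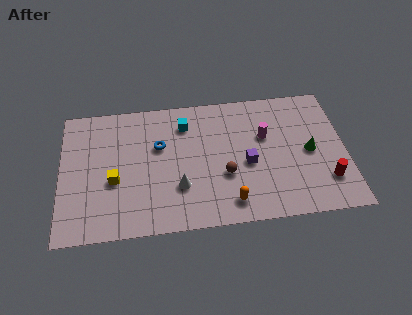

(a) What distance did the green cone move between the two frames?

0.7

The green cone was near (12.4, 4.4) before and (13.1, 4.2) after, so it travelled √(0.7² + 0.2²) ≈ 0.7 units.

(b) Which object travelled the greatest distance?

the blue torus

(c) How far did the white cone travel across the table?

2.8

From (3.5, 3.5) to (6.2, 2.7), the white cone covered √(2.7² + 0.8²) ≈ 2.8 units.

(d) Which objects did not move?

the cyan cube and the orange capsule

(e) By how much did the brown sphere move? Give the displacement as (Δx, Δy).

(0.8, 0.3)

The brown sphere started near (7.8, 2.9) and ended near (8.6, 3.2).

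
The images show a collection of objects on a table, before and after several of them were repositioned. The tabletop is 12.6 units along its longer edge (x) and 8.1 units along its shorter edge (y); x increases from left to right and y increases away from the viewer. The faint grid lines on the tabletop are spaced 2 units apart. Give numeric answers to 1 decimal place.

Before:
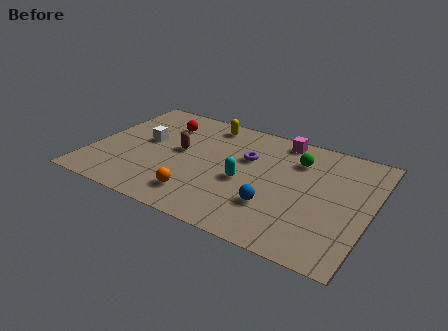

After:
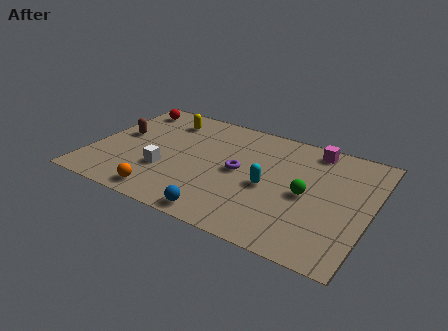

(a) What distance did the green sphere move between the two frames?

2.3

The green sphere was near (9.1, 6.0) before and (9.8, 3.8) after, so it travelled √(0.7² + 2.2²) ≈ 2.3 units.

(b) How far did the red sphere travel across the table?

1.9

From (2.9, 6.1) to (1.1, 6.8), the red sphere covered √(1.8² + 0.7²) ≈ 1.9 units.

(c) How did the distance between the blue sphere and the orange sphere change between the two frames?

-0.7

Before: roughly 3.4 units apart; after: 2.7. That's 0.7 units closer together.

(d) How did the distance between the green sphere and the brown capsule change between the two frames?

+3.3

They were about 5.4 units apart before and 8.7 after — 3.3 units further apart.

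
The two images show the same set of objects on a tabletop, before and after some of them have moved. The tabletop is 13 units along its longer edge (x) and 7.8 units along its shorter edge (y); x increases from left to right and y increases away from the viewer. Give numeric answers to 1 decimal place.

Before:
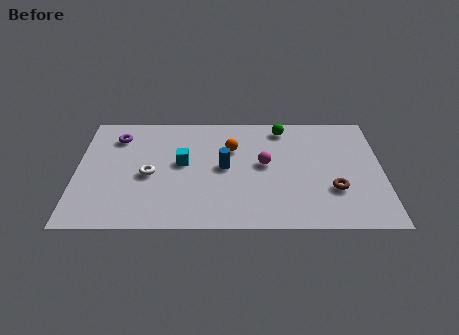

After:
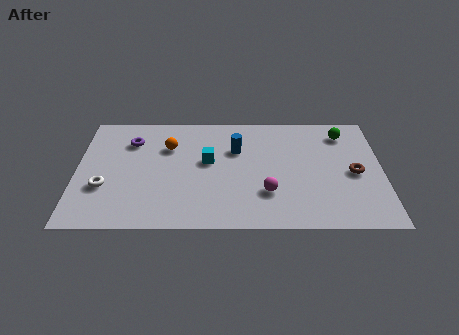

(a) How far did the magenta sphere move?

1.9

The magenta sphere moved from about (8.0, 4.2) to (8.1, 2.3), a distance of √(0.1² + 1.9²) ≈ 1.9.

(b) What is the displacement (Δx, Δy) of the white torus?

(-1.9, -0.8)

From the two frames, the white torus sits at roughly (3.1, 3.5) before and (1.2, 2.7) after.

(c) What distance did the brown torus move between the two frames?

1.4

From (10.9, 2.5) to (11.8, 3.6), the brown torus covered √(0.9² + 1.1²) ≈ 1.4 units.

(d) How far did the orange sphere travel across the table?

2.7

From (6.6, 5.3) to (3.9, 5.4), the orange sphere covered √(2.7² + 0.1²) ≈ 2.7 units.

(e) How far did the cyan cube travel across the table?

1.1

The cyan cube was near (4.5, 4.3) before and (5.6, 4.4) after, so it travelled √(1.1² + 0.1²) ≈ 1.1 units.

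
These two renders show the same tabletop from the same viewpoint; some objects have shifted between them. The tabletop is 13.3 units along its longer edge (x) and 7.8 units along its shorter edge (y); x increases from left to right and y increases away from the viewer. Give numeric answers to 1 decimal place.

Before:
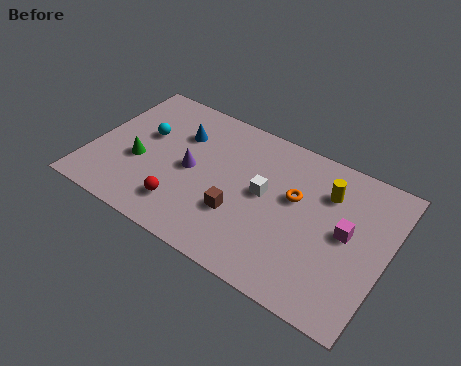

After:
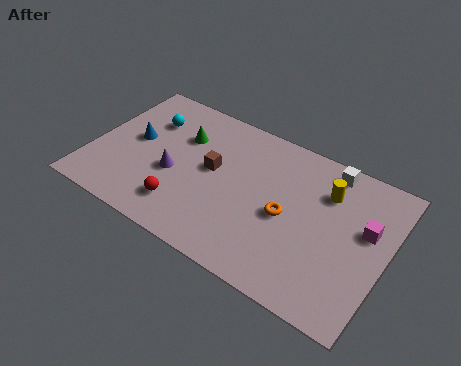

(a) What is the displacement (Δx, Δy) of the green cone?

(1.6, 2.3)

The green cone started near (2.2, 3.1) and ended near (3.8, 5.4).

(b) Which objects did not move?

the red sphere and the yellow cylinder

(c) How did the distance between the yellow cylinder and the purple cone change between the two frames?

+0.9

They were about 6.2 units apart before and 7.1 after — 0.9 units further apart.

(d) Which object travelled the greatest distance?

the white cube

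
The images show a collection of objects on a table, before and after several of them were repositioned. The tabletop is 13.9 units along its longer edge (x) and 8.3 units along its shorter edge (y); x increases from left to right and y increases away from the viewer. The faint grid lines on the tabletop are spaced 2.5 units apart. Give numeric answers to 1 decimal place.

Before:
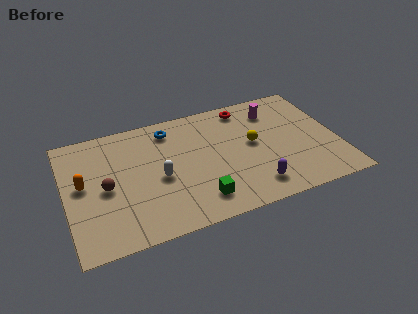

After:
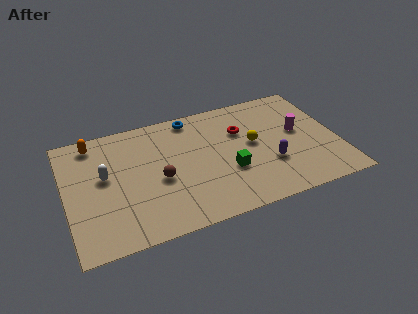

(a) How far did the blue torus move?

1.3

The blue torus was near (5.5, 6.9) before and (6.7, 7.4) after, so it travelled √(1.2² + 0.5²) ≈ 1.3 units.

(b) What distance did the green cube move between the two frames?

2.2

From (6.5, 1.6) to (8.2, 3.0), the green cube covered √(1.7² + 1.4²) ≈ 2.2 units.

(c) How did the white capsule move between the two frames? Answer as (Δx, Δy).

(-2.7, 1.0)

The white capsule started near (4.7, 3.7) and ended near (2.0, 4.7).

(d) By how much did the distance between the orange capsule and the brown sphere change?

+3.5

The distance was about 1.3 in the first image and 4.8 in the second, so they moved 3.5 units further apart.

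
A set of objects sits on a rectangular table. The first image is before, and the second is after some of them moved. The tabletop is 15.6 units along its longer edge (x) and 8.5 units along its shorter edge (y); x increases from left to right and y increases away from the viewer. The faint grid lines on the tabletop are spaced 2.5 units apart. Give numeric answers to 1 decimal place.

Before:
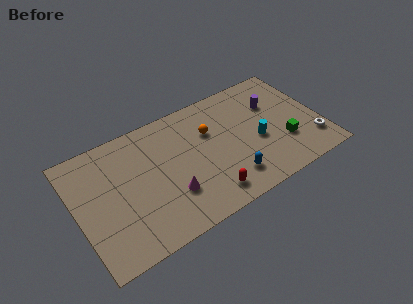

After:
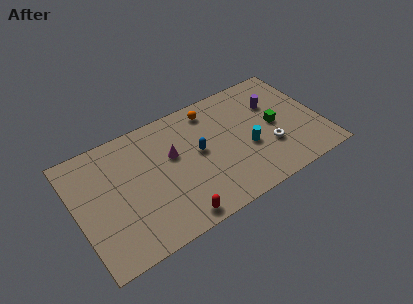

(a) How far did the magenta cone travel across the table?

2.6

The magenta cone was near (5.7, 2.6) before and (6.2, 5.2) after, so it travelled √(0.5² + 2.6²) ≈ 2.6 units.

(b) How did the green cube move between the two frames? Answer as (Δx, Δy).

(-0.4, 1.5)

The green cube was at about (13.1, 2.7) and moved to about (12.7, 4.2).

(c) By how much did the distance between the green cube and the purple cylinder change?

-1.5

They were about 3.1 units apart before and 1.6 after — 1.5 units closer together.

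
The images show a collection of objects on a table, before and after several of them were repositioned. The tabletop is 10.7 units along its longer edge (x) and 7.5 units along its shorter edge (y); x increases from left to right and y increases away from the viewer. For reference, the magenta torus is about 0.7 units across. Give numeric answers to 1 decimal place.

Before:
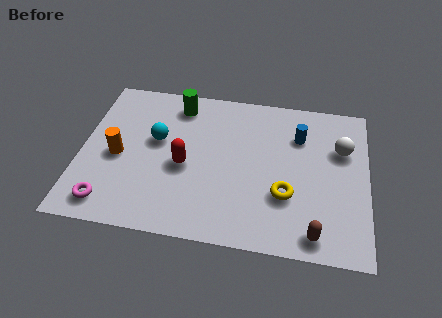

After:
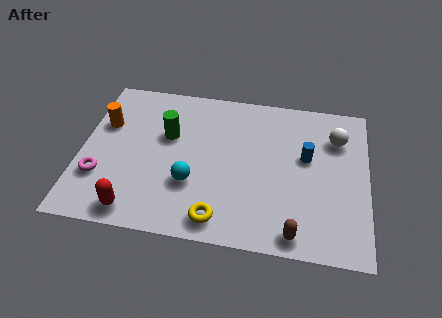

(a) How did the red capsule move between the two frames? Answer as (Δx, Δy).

(-1.7, -2.4)

The red capsule started near (3.9, 3.3) and ended near (2.2, 0.9).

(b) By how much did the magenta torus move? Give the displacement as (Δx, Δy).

(-0.4, 1.2)

The magenta torus started near (1.2, 1.1) and ended near (0.8, 2.3).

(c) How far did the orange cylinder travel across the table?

1.6

From (1.4, 3.4) to (0.8, 4.9), the orange cylinder covered √(0.6² + 1.5²) ≈ 1.6 units.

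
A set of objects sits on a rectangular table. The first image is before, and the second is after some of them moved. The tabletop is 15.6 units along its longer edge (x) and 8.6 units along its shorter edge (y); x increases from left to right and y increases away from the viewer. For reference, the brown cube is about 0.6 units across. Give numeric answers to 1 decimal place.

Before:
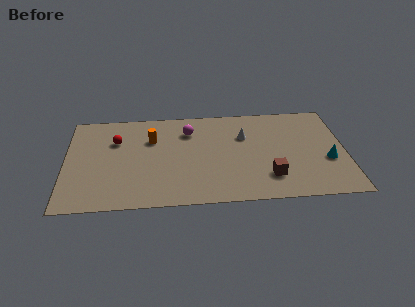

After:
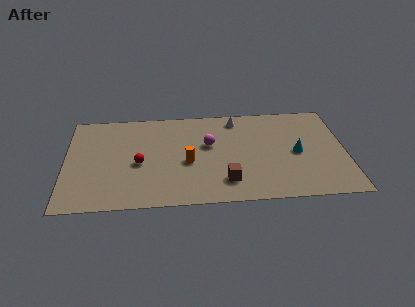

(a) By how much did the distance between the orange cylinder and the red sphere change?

+0.7

They were about 2.0 units apart before and 2.7 after — 0.7 units further apart.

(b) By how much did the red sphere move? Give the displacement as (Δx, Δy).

(1.3, -2.1)

From the two frames, the red sphere sits at roughly (2.8, 5.9) before and (4.1, 3.8) after.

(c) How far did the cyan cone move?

1.9

The cyan cone moved from about (14.6, 3.3) to (12.9, 4.1), a distance of √(1.7² + 0.8²) ≈ 1.9.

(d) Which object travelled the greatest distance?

the orange cylinder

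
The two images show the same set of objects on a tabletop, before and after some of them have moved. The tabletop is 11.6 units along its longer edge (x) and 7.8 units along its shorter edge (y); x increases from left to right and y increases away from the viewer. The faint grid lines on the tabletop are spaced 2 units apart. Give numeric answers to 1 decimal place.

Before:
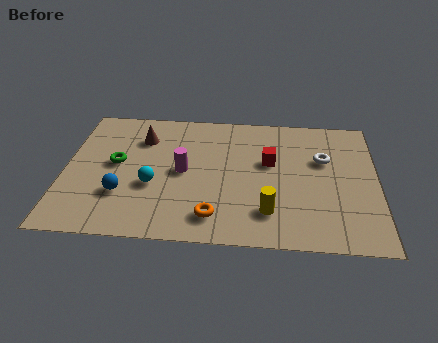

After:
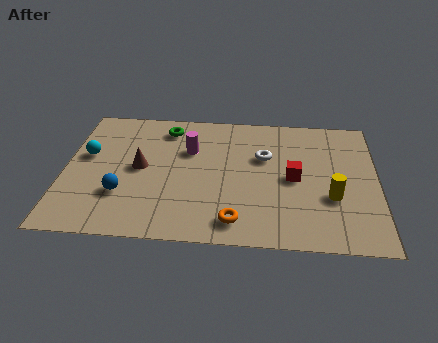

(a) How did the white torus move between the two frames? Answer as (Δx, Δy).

(-2.2, 0.0)

From the two frames, the white torus sits at roughly (9.6, 5.0) before and (7.4, 5.0) after.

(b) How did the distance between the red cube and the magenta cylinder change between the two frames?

+0.8

Before: roughly 3.3 units apart; after: 4.1. That's 0.8 units further apart.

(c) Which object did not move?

the blue sphere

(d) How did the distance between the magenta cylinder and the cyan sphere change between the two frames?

+2.4

They were about 1.4 units apart before and 3.8 after — 2.4 units further apart.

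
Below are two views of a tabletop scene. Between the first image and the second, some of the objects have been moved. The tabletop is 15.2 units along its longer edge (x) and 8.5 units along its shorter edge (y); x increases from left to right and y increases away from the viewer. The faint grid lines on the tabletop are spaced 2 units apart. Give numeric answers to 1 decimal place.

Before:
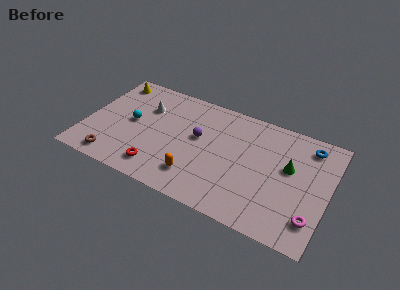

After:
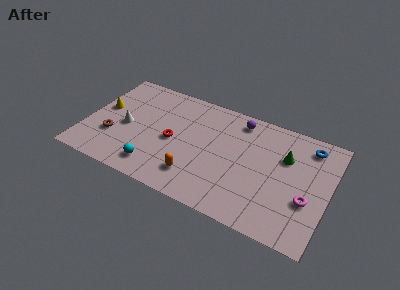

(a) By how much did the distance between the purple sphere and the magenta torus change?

-1.7

They were about 8.0 units apart before and 6.3 after — 1.7 units closer together.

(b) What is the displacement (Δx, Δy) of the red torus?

(0.6, 2.5)

The red torus was at about (4.9, 1.5) and moved to about (5.5, 4.0).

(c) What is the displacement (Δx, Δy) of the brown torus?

(-0.3, 1.7)

From the two frames, the brown torus sits at roughly (2.1, 1.1) before and (1.8, 2.8) after.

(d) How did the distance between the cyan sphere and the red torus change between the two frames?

-1.0

The distance was about 3.6 in the first image and 2.6 in the second, so they moved 1.0 units closer together.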